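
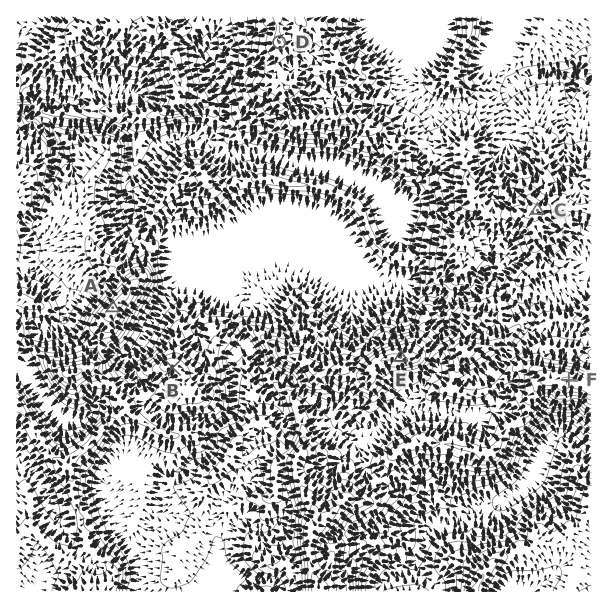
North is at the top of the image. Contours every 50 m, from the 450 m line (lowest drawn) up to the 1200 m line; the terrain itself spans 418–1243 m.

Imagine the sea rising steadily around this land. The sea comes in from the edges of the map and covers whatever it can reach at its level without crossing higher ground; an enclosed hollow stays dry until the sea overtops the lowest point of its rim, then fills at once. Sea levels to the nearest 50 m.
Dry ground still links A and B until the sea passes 900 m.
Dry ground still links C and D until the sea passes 800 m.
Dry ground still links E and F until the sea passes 950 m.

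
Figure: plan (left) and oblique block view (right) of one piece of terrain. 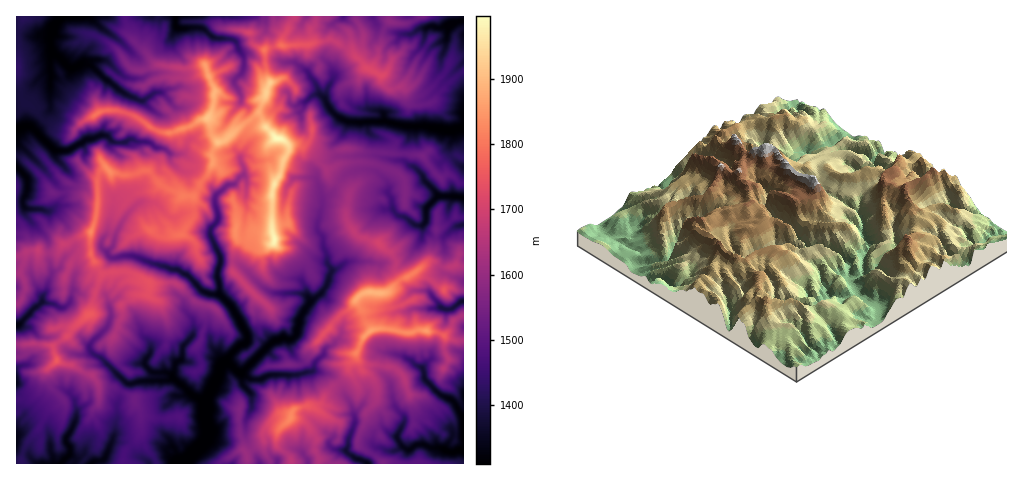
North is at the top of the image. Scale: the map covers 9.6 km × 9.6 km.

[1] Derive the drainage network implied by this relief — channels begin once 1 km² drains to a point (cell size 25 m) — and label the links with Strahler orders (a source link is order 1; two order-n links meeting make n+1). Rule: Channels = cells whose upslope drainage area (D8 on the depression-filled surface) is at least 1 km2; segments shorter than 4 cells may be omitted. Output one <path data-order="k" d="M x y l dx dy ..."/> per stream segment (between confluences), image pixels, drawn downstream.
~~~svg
<path data-order="1" d="M110 445l0 2-5 11-4 3-6 0-4 2"/><path data-order="1" d="M397 437l2 5 7 7 5 0 6-4 8 0 6 3 11 0 6 4 15-1"/><path data-order="1" d="M71 428l-5 11 1 5 3 4 0 5-9 10"/><path data-order="1" d="M355 420l-1 7-6 13-1 12 7 6 14 5"/><path data-order="3" d="M206 403l0 18 3 10-1 6-4 5-9 10-1 0-9 9-6 2"/><path data-order="2" d="M176 381l17 15 10 4 3 3"/><path data-order="2" d="M238 371l-11-9"/><path data-order="1" d="M312 371l-12 3-1 1-29 0-10 4-9 0-13-8"/><path data-order="1" d="M419 367l5 3 0 7 1 2 16 17 12 4 3 5 3 6 4 6 0 20"/><path data-order="3" d="M227 362l-4 1-2 2-4 14-2 3-9 18 0 3"/><path data-order="1" d="M148 356l-3 5 0 4 7 7 15 0 5 3 2 3"/><path data-order="1" d="M183 346l-1 2 0 10-7 6-1 4 0 3-1 1 1 6"/><path data-order="1" d="M102 333l-11 9-1 2 0 6 6 6 2 0 4 2 24 25 6 1 11-3 25 0 1-2 5 0 2 2"/><path data-order="1" d="M442 308l3 1 6 0 10-8 2 0"/><path data-order="1" d="M55 305l-2-1-6 0-1-2-6 2"/><path data-order="2" d="M40 304l-6 4-15 17-2 0"/><path data-order="2" d="M309 304l-4 5-6 11 0 6-2 3-2 7-2 3-2 1-10-1-1 1-3 0-3 2-2 0-29 29-5 0"/><path data-order="1" d="M42 297l0 4-2 3"/><path data-order="2" d="M220 294l11 12 17 29 0 5-5 4-4 2-10 10-2 6"/><path data-order="1" d="M285 293l15 0 4 1 5 5 0 5"/><path data-order="2" d="M332 271l-6 16-4 5-13 12"/><path data-order="1" d="M342 265l-2 2-8 4"/><path data-order="2" d="M108 253l3 5 5 0 6-2 11 0 20 8 4 0 4 2 5 0 6 4 6 0 7 4 2 0 16 18 7 2 10 0"/><path data-order="1" d="M103 238l-1 3 0 7 6 5"/><path data-order="1" d="M41 209l-14 0-2-1-3-7 5-9 0-13-10-12"/><path data-order="1" d="M137 204l-11 11-4 7-6 12-3 11-5 6 0 2"/><path data-order="1" d="M392 201l0 7 5 7 8 2 11 8 7 0 3-4 0-12 1-2 10-10 4-1"/><path data-order="2" d="M441 196l17 0 1 1 4 0"/><path data-order="1" d="M320 188l1 7 1 1 0 11-1 1-1 8-2 6 0 8 5 8 0 10 4 7 0 8 5 6 0 2"/><path data-order="1" d="M427 183l10 10 0 2 3 0 1 1"/><path data-order="1" d="M241 158l0 3 3 6 0 7-5 4-5 7-5 0-2 1-11 9-1 2 0 7 2 6 1 8-2 5-6 6 0 7 11 22 0 5-4 9 0 6 3 6 0 10"/><path data-order="1" d="M171 154l-5-4-2-2-6 0-6-4-6-3-9 0-7-2-5 4-10 0-9-7-7 0-7 3-5 0-6 5-13 7-13 0-24-25-7 0-7 3"/><path data-order="1" d="M306 102l8-7 6 0 6 4 0 3 4 8 7 7 10 5 9 0 1 1 5 0 1-1 25 0 5 2 11 1 1 1 23 0 2 1 11 2 1 1 21-1"/><path data-order="1" d="M159 92l-6 2-9 7-5 0-6-4-7-2-7-5-10-9-4-1-16-16-9 0-3 3-8 1-9-11-5-2-5-8"/><path data-order="1" d="M235 80l8-9 0-3 1-1 0-10-5-5-2-9-6-4-14 0-3-1-11-10-3 0-1-1-20 1-4-4 0-7-1 0"/><path data-order="1" d="M52 76l-2-2 0-17 2-1-2-9"/><path data-order="2" d="M50 47l0-11 3-2 2-9 5-6 0-2"/><path data-order="1" d="M426 28l5-2 9 2 7-2 6-5 8 0 2-1"/>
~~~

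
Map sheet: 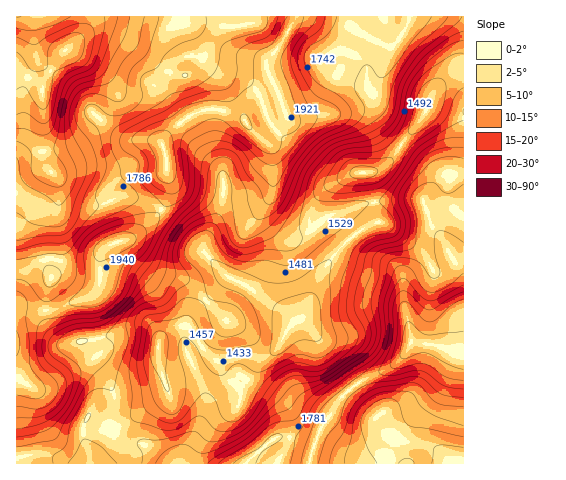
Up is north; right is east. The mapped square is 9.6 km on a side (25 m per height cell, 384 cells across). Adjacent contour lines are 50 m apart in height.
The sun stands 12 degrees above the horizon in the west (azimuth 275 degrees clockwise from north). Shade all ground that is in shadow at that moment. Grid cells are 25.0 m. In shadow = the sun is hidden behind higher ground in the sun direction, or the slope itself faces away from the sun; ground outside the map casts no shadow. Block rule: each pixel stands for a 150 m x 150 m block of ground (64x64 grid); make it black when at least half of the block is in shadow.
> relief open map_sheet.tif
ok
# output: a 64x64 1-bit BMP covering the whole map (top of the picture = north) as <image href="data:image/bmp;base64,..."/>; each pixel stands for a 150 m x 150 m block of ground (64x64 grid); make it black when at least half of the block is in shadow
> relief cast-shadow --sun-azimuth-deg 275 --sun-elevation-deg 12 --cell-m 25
<image width="64" height="64" href="data:image/bmp;base64,Qk0+AgAAAAAAAD4AAAAoAAAAQAAAAEAAAAABAAEAAAAAAAACAAATCwAAEwsAAAIAAAAAAAAA////AAAAAAAAAAAAABwAAAAAAAAAHAAAAAAAAAAMAAABgAAAAACAAAOAAAAAA+AAB8AAAAAD8AAH8AAAAAPwAAf4AAAAA/gAB/wAAAAB+AAH/PgAAADwAAP8+AAAACAAA/j4AAAAAAAB8PgAAAAAAAAB+AAAAAAAPgH8AAAAAAB/gfwAAAAAAH/B/AAAAAAAf8D8AAAAAAB/gPwAAAAAAGMA/AAAAAAAAA//gAAAAAAAD//AAAAAAAAH/8AAAABAAAf/wAAAAOAAA//gAAAA4AAD//AAAADgAAH//AAAAEAAAf/8AAAAAAAB//wAAAAAAAD//AAAAAAAAH/8AAAAAAAAf/wAAAAAAAA//AAAAAAAAB/4AAAAAAAAB/gHAAAAAAAD+AfAAAAAAAH8B/AAAAAAAfwH/AAAAAAB/gf/AAAAAAH+B//AAAAAAf4D/+AAAAAB/gP/8AAAAAH+A//4AAAAA/4D//gAAAAD/AP//AAAAAPwAf/8AAAAA4AA/+8AAAAAAAB/j8AAAAAAAAPP4AAAAAAAAcfwAAAAAAAAB/gAAAAAAAAH+AAAAAAAAAf4AAAAAADgB/wAAAAAAfAH/AAAAAAB8AP8AAAAAAHwA/4AAAAAA/AB/gAAAAAD8AH/CAAAAAH4AP8AAAAAAfgAfgAAAAAB/AAOAAAAAAD8AAAAAAAAADwAAA=="/>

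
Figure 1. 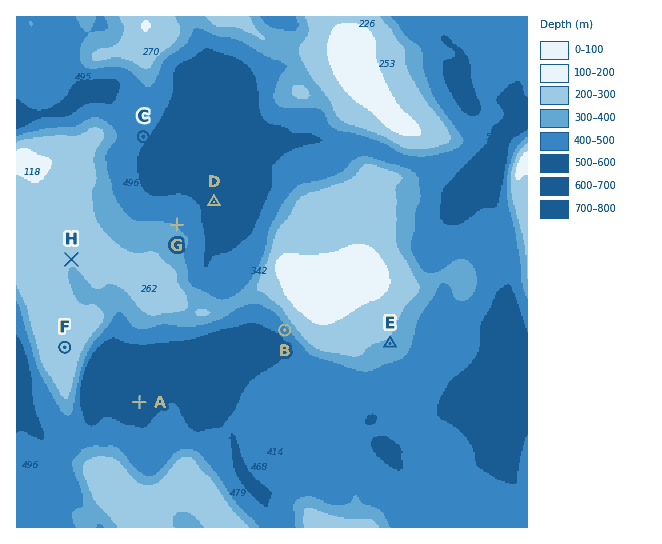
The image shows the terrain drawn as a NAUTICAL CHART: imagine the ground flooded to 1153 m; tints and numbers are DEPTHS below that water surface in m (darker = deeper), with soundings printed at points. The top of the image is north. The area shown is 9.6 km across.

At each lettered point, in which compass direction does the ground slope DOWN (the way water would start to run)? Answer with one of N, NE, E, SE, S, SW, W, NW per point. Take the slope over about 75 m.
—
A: N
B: SW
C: SE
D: E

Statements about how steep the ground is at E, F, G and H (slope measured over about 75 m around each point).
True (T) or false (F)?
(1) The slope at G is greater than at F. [T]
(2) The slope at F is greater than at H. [F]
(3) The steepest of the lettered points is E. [F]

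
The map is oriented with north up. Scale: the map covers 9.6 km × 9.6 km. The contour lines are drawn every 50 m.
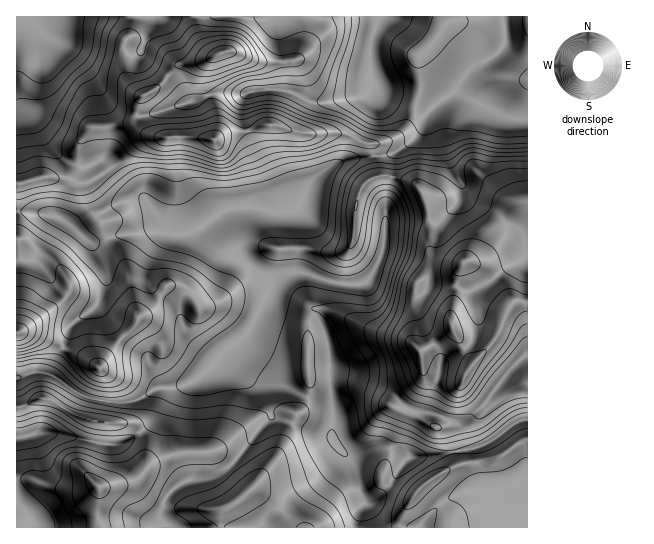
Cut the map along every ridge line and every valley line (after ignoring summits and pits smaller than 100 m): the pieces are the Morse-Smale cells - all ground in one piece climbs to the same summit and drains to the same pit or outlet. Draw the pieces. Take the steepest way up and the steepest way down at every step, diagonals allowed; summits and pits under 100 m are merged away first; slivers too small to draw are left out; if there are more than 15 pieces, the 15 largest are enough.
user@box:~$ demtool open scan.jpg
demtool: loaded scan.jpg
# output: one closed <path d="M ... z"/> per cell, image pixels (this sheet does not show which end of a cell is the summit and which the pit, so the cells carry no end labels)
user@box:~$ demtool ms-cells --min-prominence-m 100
<path d="M457 91l-16 10-12 12-5 14-9 12-22 14-20 4 4 20 13-1 17 4 7 3 10 11 5 16-1 36 3 7 14 10 18 0-12 10-30 7-5 6 0 9 9 17 12 5 9 2 6 4 1 7 18 31-2 8-9 17-9 11-15 30 7 1 5 3 4 11 3 20-6 7-18 10-18 16-13 23-1 9 128 1 1-409-18-2-11-4z"/><path d="M139 197l-14 3-48 28-26-13-10-3-25 1 0 26 15 12 22 10 10 10 8 16-3 7-11 11-36 26 13 2 29 15 12-26 20-14 6-8-1 6 5 9 10 12 33 32 8 19 6 6 19 1 13-4 11-6 20-22 20 23 16 13 12 28 17 4 16 8 23 6 2 2 2-26-2-14-2-43-4-19-7-11-9-4-26-4-9-5-9-9 4-16 6-6 22-9 2-49-3-8-2-2-17 1-27-6-16 1-9 3-31 20-15 2-14-4-9-10-9-17z"/><path d="M373 156l-22 3-14 5-29 25-8 17-7 5 6 11-2 49-22 9-6 6-4 16 9 9 9 5 26 4 9 4 7 11 6 34 0 28 2 14-1 28 3 4 11 12 11-2 17-6 11 0 24 11-21 29-13 13-11 5-4 12 1 11 37 0 2-10 13-23 18-16 18-10 6-7-3-20-4-11-5-3-7-1 15-30 9-11 9-17 2-8-18-31-1-7-6-4-9-2-12-5-9-17 0-9 5-6 30-7 10-8-16-2-14-10-3-7 1-36-8-20-7-7-7-3-17-4-13 1z"/><path d="M381 16l-106 0 9 35 1 40-18-2-20 4-33 0-19 8-14 3-22 8-22 4 0 7 6 9-10-7-42 3-4 3-8 14 0 14-3 11-11 11 17 3 11-4 14-9 31-28 11-6 49 0 17 3 10-5 20-3 17-7 13 0 34 10 36 0 25 9 4 12 13-1 14-6 18-14 10-22 8-8-8-1-27-9-19-3-8-6-4-19 0-24z"/><path d="M275 125l-13 0-17 7-20 3-10 5-17-3-49 0-18 11-24 23-20 12-10 1-18-5-18-2-24 7-1 27 25 1 10 3 26 13 48-28 14-3 8 5 9 17 9 10 17 4 12-2 31-20 9-3 16-1 27 6 16-1 7-6 8-17 21-20 17-9 27-5 0-5-3-6-25-9-36 0z"/><path d="M225 353l-20 22-18 9-25 3-24 13-11 3-30-3-4 19 9 4 31 2 8 9 4 11 0 24 5-5 25-11 36-1 12 7 22 27 2 6 8 0 15 8 31 28 58 0 1-11 5-14-4-6-9-32-5-10-18-20-11-2-28-12-17-4-12-28-16-13z"/><path d="M154 16l-138 1 1 167 24-7 22 3 6-1 6-6 2-7 2-21 8-14 4-3 42-3 10 5-4-4-4-10-10-1-16-10-26-40-20-20-10-6 44 2 44 8z"/><path d="M527 16l-145 0-11 27 0 24 4 19 4 5 34 6 16 7 8 0 20-13 12 8 37 17 21 3z"/><path d="M46 399l-8 0-16 8-6 0 0 120 82 1 1-41 26-3 8-3 10-8 2-11 0-17-2-8-13-13-41-4z"/><path d="M211 452l-36 1-25 11-17 17-30 7-4-1-2 12 2 28 201 0-30-27-15-8-8 0-2-6-22-27z"/><path d="M274 16l-79 0 0 10 5 15 10 12 6 2-18 8-21 2-22 24-14 8-4 8-1 10 14 0 72-23 25 1 20-4 18 2-1-40-4-20z"/><path d="M194 16l-39 0-14 33-44-8-41 0 27 24 30 43 12 7 10 1 6-19 14-8 22-24 21-2 18-8-6-2-10-12-5-15z"/><path d="M99 303l-4 5-20 14-11 25 21 10 15 12 1 9-4 21 16 4 14 0 11-3 20-12 13-1-9-3-6-6-8-19-33-32-12-16z"/><path d="M18 240l-2 1 0 136 5 0 13-5 16 1 3-3 11-21-23-13-20-5 36-26 11-11 3-7-8-16-10-10-22-10z"/><path d="M385 447l-11 0-27 8 5 10 13 38 10-3 13-13 21-29z"/>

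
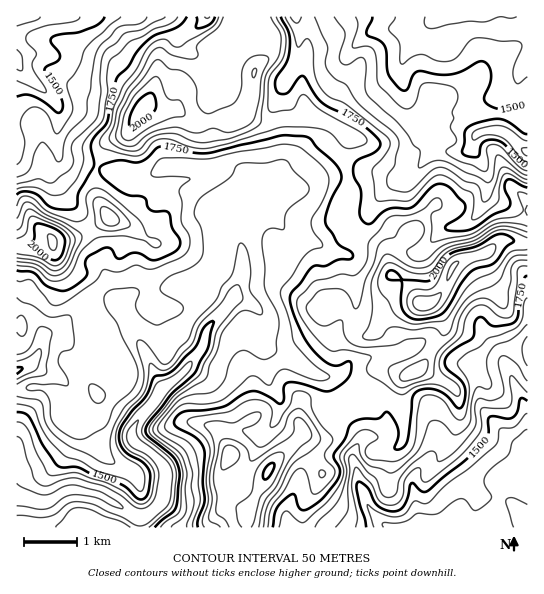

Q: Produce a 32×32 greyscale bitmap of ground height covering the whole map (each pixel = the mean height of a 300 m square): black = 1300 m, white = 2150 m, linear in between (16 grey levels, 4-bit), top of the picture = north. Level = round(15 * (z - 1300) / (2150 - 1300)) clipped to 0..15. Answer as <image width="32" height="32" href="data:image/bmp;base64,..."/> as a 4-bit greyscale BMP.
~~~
<image width="32" height="32" href="data:image/bmp;base64,Qk12AgAAAAAAAHYAAAAoAAAAIAAAACAAAAABAAQAAAAAAAACAAATCwAAEwsAABAAAAAAAAAAAAAAABEREQAiIiIAMzMzAERERABVVVUAZmZmAHd3dwCIiIgAmZmZAKqqqgC7u7sAzMzMAN3d3QDu7u4A////ACIjMyEkaKvKd3ZUIiERIiIREiESIleryoiHZDQzIiIiERESNDJXq7yomGRWRDIiIRIzNFUyV7u8uZl1ZlVDIhEjRVVTI2esu8qpZnd1VTIhJFZmMjZ4q6mrqYd4hmZTIjRnZkJHiaqpm6iIiIZnZDJFZndjJXiJmYqYiIiHeGRDZmZ3djNWZ4iJiIiJmIl2VFVmd3ZDNWZ3d3eImrqYdlVFZmd2VTRmZnd4iJmql3ZVZWZnZWZTVmZniZqqqqmHZmVmZmZmZEZmaJqqu7u6iIdmdmZmZmZFVWiqqrve25mYZ4d2ZmZmVFZ4qqq83uyqqHiYh2ZmZmVWeJmZvMzdy6iauYeHd2ZlVneIiau6zt25zduYiJh2ZlZnd4iqqavNzL3KmZmYdmZmZniImqqIm8urmJupiHZmZmZ4mImZmHiZmHiamIh2ZmZmaJh3eJh2iXdniIh3d2ZmZmeIdmeHZohWZoiId3d2ZmZ3iHZmZVVlRVaJmYiIh3d3eJiHZVQ0QkVWebupqqqYiImZh1VUMzNFRWe8y7u7upmZmGVVVEM0RDRXrMy7q7qJmHZVRVREMzNFV5vLu6q6iIdmVEVURDMjRFeJu7qquoh2ZkM0M0QyIzRWeKqqqquXdlVDMzMzMyNERWeJmaqqp3ZUQyIiMzMiMzRVZ4iaqpZmVDMiIiIi"/>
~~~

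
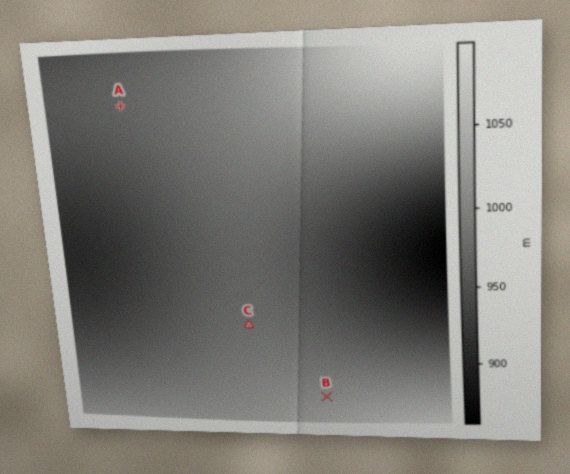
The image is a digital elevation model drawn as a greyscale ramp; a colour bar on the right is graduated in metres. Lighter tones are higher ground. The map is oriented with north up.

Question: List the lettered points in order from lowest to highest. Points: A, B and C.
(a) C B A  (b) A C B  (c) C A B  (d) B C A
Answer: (b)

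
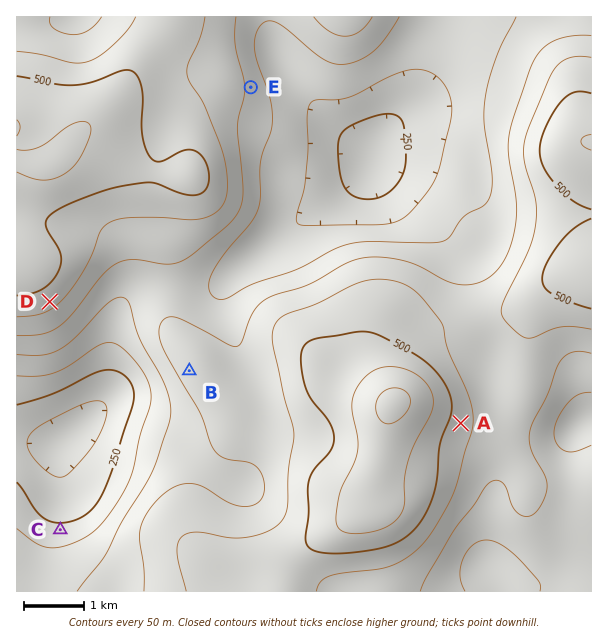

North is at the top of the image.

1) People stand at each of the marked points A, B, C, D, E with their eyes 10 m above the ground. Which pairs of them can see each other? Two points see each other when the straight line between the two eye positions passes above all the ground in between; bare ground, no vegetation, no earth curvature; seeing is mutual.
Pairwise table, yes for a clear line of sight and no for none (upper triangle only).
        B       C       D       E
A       no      no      no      no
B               yes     yes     no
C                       yes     no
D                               no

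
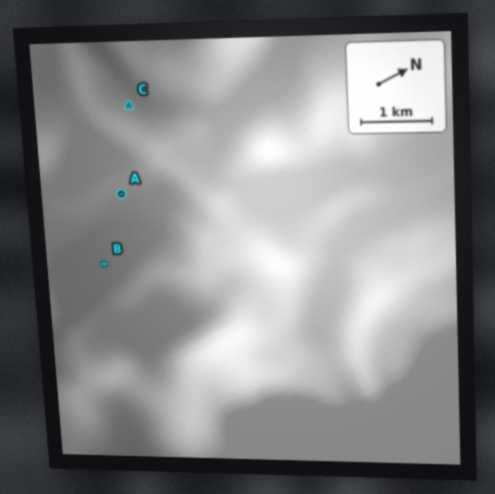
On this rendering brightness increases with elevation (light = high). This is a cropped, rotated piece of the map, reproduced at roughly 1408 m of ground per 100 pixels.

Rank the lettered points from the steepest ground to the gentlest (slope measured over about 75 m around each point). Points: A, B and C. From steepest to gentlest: C A B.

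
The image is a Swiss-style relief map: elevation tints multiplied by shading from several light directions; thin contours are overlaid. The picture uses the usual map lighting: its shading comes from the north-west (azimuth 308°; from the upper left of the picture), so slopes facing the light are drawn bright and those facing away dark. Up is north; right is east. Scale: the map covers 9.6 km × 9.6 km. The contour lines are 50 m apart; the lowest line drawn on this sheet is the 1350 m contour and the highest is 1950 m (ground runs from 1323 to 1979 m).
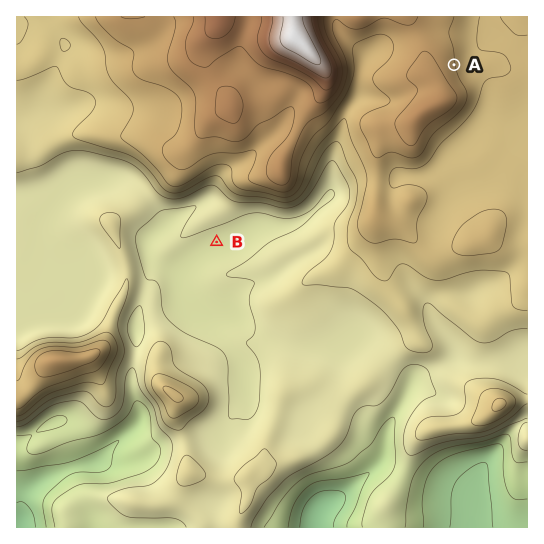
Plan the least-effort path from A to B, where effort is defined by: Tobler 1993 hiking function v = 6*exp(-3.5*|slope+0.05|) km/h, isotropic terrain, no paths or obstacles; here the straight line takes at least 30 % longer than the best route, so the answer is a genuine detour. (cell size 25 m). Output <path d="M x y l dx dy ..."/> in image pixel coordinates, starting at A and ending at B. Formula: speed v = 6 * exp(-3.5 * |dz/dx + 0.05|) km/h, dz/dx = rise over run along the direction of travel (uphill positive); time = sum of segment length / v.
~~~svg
<path d="M454 65l-64 32-5 0-32 16-7 6-5 11-8 8-30 59-6 6-11 6-28 0-16 8-25 25"/>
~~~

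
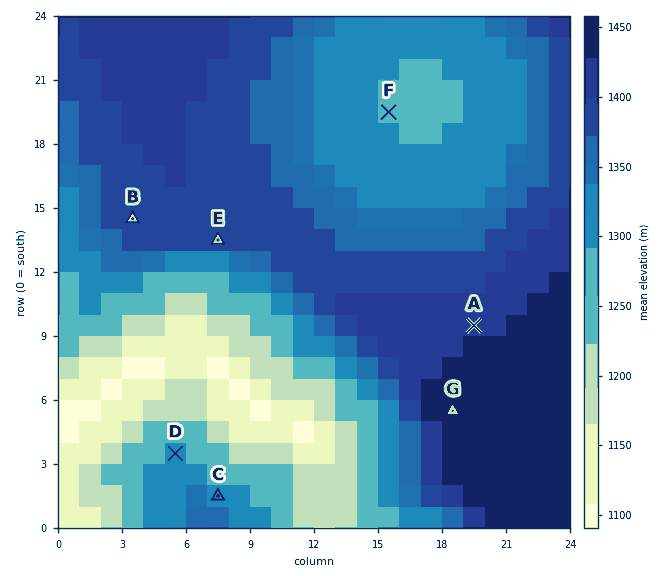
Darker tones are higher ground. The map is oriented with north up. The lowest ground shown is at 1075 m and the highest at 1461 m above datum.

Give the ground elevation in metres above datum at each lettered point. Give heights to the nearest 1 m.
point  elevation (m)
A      1421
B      1386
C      1331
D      1304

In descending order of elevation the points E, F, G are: G E F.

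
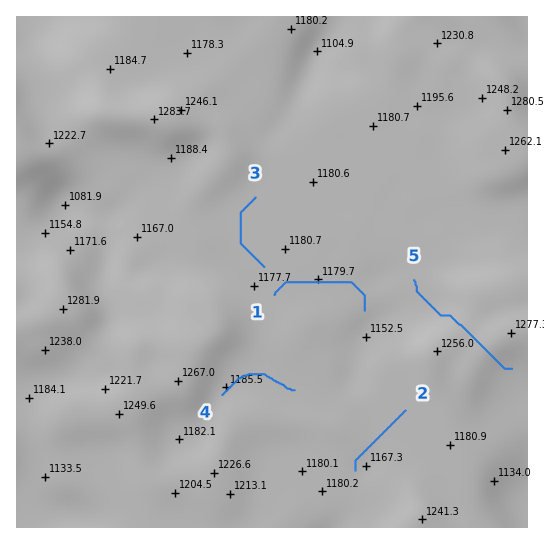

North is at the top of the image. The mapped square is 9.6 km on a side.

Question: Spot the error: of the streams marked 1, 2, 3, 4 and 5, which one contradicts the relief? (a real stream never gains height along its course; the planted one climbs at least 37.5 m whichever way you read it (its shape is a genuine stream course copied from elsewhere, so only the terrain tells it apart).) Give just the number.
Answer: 5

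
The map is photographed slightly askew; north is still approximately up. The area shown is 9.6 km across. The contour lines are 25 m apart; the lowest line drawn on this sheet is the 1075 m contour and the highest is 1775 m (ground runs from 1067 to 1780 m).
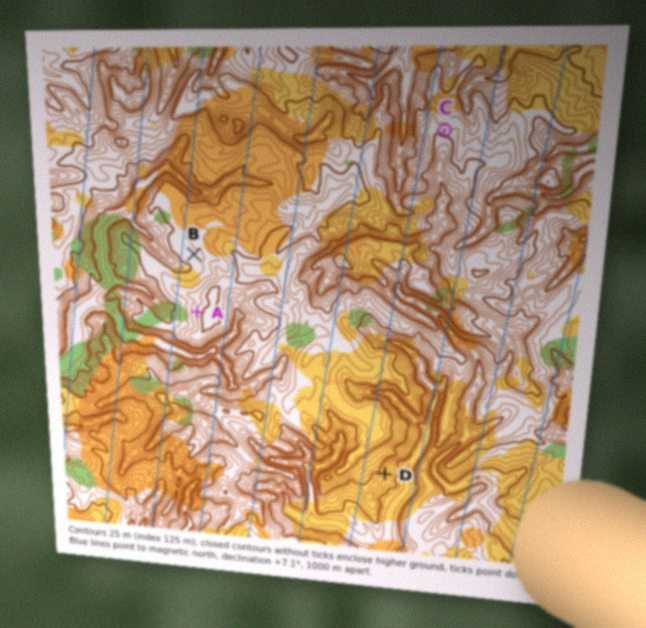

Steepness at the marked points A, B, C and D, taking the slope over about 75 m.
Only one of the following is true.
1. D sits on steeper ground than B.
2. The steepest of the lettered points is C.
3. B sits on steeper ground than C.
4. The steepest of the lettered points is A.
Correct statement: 1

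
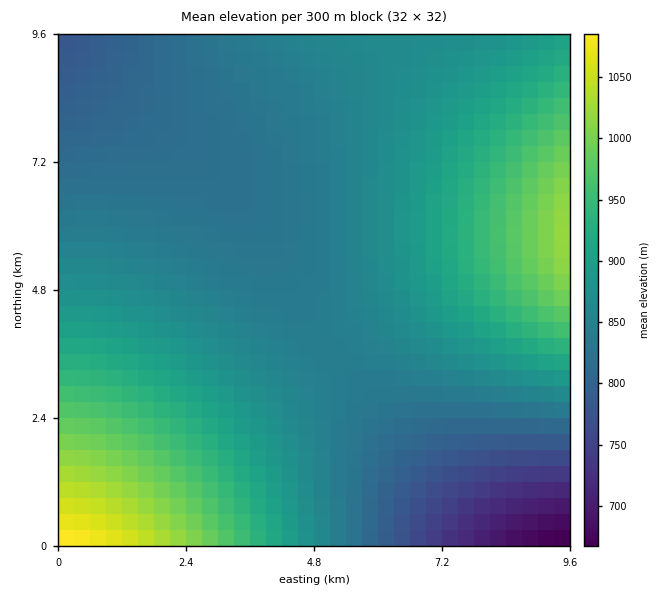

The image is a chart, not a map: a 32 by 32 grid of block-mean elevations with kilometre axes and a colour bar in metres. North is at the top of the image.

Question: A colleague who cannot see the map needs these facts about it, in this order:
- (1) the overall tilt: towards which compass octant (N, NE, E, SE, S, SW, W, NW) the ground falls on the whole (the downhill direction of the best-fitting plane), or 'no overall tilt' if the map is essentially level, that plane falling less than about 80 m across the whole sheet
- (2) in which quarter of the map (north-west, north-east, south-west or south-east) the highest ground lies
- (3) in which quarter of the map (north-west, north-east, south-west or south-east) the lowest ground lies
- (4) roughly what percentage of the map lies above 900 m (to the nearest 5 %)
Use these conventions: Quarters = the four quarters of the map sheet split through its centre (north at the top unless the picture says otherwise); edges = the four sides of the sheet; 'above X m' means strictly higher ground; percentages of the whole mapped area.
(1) No overall tilt - high and low ground are spread across the sheet.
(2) The highest ground is in the south-west quarter.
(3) The lowest point lies in the south-east quarter of the map.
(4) Roughly 30 % of the ground is higher than 900 m.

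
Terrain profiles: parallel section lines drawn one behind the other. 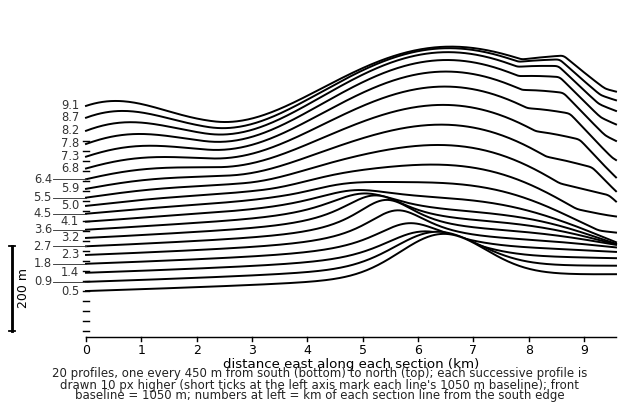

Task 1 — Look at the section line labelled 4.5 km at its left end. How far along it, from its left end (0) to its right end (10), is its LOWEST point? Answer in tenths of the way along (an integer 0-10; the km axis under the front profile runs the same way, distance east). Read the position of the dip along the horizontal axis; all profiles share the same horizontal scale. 10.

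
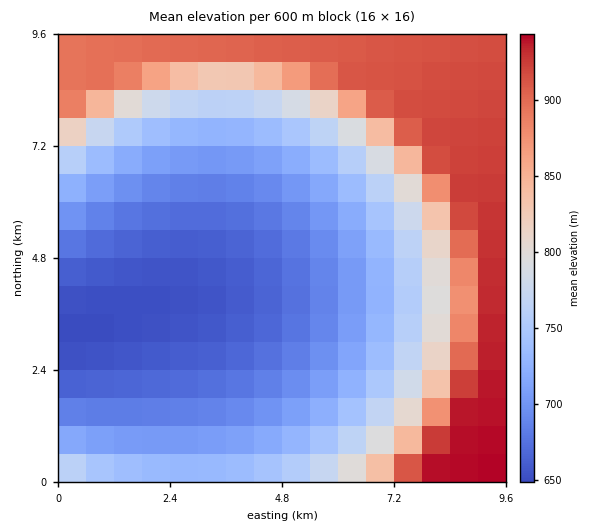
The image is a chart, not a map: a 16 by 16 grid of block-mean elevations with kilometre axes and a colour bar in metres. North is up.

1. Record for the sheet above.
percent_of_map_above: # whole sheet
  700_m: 67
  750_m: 46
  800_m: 34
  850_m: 27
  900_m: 21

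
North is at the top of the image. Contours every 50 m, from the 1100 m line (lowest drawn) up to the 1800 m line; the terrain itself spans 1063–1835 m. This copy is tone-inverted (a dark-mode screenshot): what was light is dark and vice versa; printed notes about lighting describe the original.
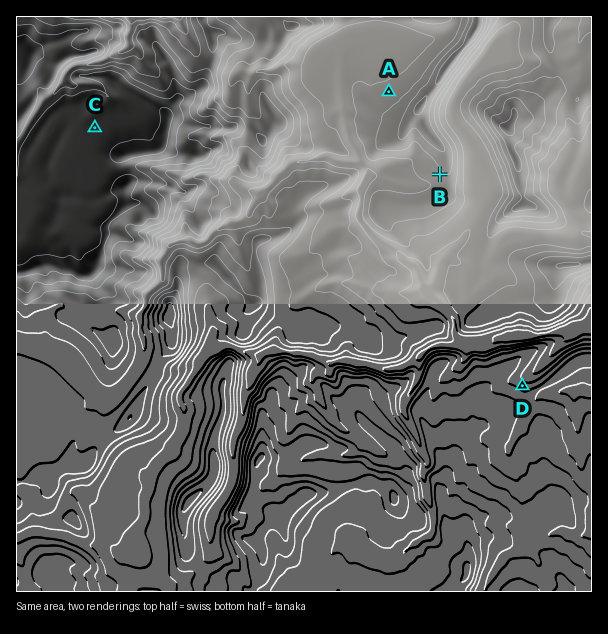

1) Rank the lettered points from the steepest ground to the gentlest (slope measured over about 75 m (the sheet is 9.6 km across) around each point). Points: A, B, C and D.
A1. D B A C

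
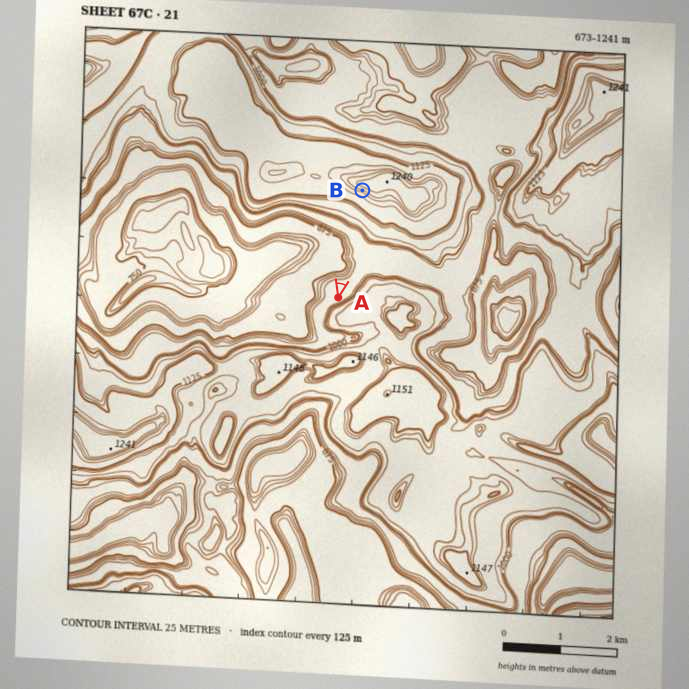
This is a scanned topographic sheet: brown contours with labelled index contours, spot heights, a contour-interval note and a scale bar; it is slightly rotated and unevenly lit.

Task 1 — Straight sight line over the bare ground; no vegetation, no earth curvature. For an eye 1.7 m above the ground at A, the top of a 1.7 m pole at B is visible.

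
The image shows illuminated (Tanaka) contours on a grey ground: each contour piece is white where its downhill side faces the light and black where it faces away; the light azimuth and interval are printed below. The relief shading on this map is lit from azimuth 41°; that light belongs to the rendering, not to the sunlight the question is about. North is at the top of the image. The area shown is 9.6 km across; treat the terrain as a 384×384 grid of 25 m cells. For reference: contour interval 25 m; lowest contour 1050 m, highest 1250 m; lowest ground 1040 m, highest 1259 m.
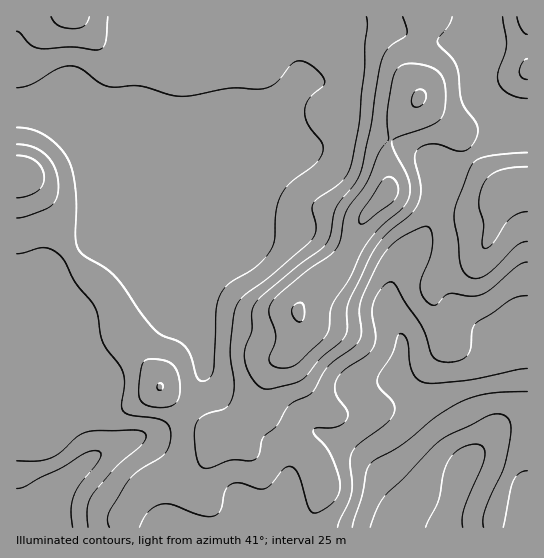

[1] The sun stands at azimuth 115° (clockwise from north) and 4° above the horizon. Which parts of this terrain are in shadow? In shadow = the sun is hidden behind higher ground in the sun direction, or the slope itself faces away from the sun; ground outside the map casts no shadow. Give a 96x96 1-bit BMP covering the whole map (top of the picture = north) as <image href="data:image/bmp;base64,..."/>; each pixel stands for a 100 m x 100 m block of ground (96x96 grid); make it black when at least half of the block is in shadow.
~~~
<image width="96" height="96" href="data:image/bmp;base64,Qk2+BAAAAAAAAD4AAAAoAAAAYAAAAGAAAAABAAEAAAAAAIAEAAATCwAAEwsAAAIAAAAAAAAA////AAAAAAAAHgAAAAAAAAAAAAAAPgAAAAAAAAAAAAAAPgAAAAAAAAAAAAAAfgAAAAAAAAAABgAAfgAAAAAAAAAABgAAfgAAAAAAAAAABgAAfwAAAAAAAAAABwAAf4AAAAAAAAAABwAAP8AAAAAAAAAAA4AAH+AAAAAAAAAAA4AAD/AAAAAAAAAAA4AAB/gAAAAAAAAAAcAAA/wAAAAAAAAAAMAAAf4AAAAAAAAAAAAAAAAAAAAAAAAAAAAAAAAAAAAAAAAAAAAAAAAAAAAAAAAAAAAAAAAAAAAAAAAAAAAAAAAAAAAAAAAAAAAAAAAAAAAAAAAAAAAAAAAAAAAAAAAAAAAAAAAAAAAAAAAAAAAAAAAAAAAAAAAAAAAAAAAAAAAAAAAAAAAAAA4AAAAAAAAAAAAAAB8AAAAAAAAAAAAAAB+AAAAAAAAAAAAAAD+AAAAAAAAAAAAAAD+AAAAAAAAAAAAAAD4AAcAAAAAAAAAAAAAAA+AAAAAAAAAAAAAAB+AAAAAAAAAAAAAAD+AAAAAAAAAAAAAAD+AAAAAAAAAAAAAAD+AAAAAAAAAAAAAAH8AAAAAAAAAAAAAAH8AAAAAAAAAAAAAAH8AAAAAAAAAAAAAAD8AAAAAAAAAAAAAAB8AAAAAAAAAAAAAAB/4AAAAAAAAAAAAAB/+AAAAAAAAAAAAAB//AAAAAAAAAAAAAB//gAAAAAAAAAAAAB//wAAAAAAAAAAAAB//8AAAAAAAAAAAAB//+AAAAAAAAAAAAB///AAAAAAAAAAAAB///gAAAAAAAAAAAA///4AAAAAAAAAAAAP//8AAAAAAAAAAAAH//+AAAAAAAAAAAAD//+AAAAAAAAAAAAB///AAAAAAAAAAAAAf//AAAAAAAAAAAAAD//AAAAAAAAAAAAAAf/gAAAAAAAAAAAAAH/gAAAAAAAAAAAAAH/wAAAAAAAAAAAAAH/4AAIAAAAAAAAAAH/4AAcAAAAAAAAAAH/8AAeAAAAAAAAAAP/+AAeAAAAAAAAAAP//AAfAAAAAAAAAAf//AAfgAAAAAAAAAf//gAPwAAAAAAAAAP//gADwAAAAAAAAAP//AAAAAAAAAAAAAH//AAAAAAAAAAAAAD//AAAAAAAAAAAAAD//AAAAAAAAAAAAAB//AAAAAAAAAAAAAAf/AAAAAAAAAAAAAAP/AAAAAAAAAAAAAAH/AAAAAAAAAAAAAAH/gAAAAAAAAAAAAAD/gAAAAAAAAAAAAAD/wAAAAAAAAAAAAAD/wAAAAAAAAAAAAAD/4AAAAAAAAAAAAAD/4AAAAAAAAAAAAAD/4AAAAAAAAAAAAAD/4AAAAAAAAAAAAAD/4AAAAAAAAAAAAAD/4AAAAAAAAAAAAAB/4AABAAAAAAAAAAB/4AAHgAAAAAAAAAA/wAAHgAAAAAAAAAAfwAAHwAAAAAAAAAAPAAAHwAAAAAAAAAAAAAADgAAAAAAAAAAAAAADgAAAAAAAAAAAAAABgAAAAAAAAAAAAAABgAAAAAAAAAAAAAADgAAAAAAAAAAAAAAHw="/>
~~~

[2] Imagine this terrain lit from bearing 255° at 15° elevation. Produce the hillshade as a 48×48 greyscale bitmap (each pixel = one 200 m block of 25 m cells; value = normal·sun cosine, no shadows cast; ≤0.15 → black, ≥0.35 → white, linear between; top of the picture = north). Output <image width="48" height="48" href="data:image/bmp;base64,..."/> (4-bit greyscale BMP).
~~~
<image width="48" height="48" href="data:image/bmp;base64,Qk32BAAAAAAAAHYAAAAoAAAAMAAAADAAAAABAAQAAAAAAIAEAAATCwAAEwsAABAAAAAAAAAAAAAAABEREQAiIiIAMzMzAERERABVVVUAZmZmAHd3dwCIiIgAmZmZAKqqqgC7u7sAzMzMAN3d3QDu7u4A////AJmZve25h3iJmYh4mYiYdTJGd3Znm8yWZpmZve25h3iZqYd4mYiZhTI1d3ZnisyXZoiJvdy6mIiamHZ5mIialjEld3dmebynZoeIq8y6qYiamGaJmIiqliAkZ3dmeby4dod4mru7qZiZmHeKl3irlSEld3dlaKy5h4iHeKvLupmaqYiah2iqhCJGd3ZlZ5vKmJmHZ4q7uqmrupiZdmiZZDRXd3ZlZ5vLqaqWVnmqqqu8uoiIdneHZVVnd3ZmZ4rMupmGZnmZqrzMuYiId3Znd3Z3d2Zmd4mrupiHd4mqmrzcqYiZiGVniHdnd2Z3d3iauoiIiJmqu7u6mYiamGVomHZmdmZ3d3eJqomYiImrzcqHiImqqGZ4dmZmZmd3d3iJqpmYh4ms3tlUaJq7qXd2VVZmZ3iIiIiZmZmYd4is7sgyR6vdyph1NFZmZ5qZmZmZmYiId4ms3bcyR63uy6hkNFZ2aKu6mYiIiYiIiIm8y5ZDWL7+y6hkNFZmaKzKmIeIiIiIiJq8uXZVaM79u6l1VVVVV6zLl3d4iIiIiau7l1Zmec7su8uWVUQzRq3bh2d4iIiImau6hlZ3ic3czNyXVDISR73admeIiIiImaupdWZ4is3d3duWQyESWM7ZdneIiIiJmquoZmeImr3d3cuGVCETat24d4h3iIiZqqqXZneImrvMzcuXZDETe92oiZh3iIiZqqmGZniImaqqvMupdjETesyomqhmeIiaqph2Z4iImZmZq8zLl0ECabuprLhlZ4iaqYdneIiImZiJqrzLqWMSWKuqvMllZoiZmHd3iIiIiIiJmqu7u5UhR5qrzcllVoiJh3eIiIiIiIiJmaq7zchCNomrzcp2ZoiIdmeIiIiIiIiJmqqr3/tjNXirzcqHZ4iIdmeIiIiIiIiJmqur3/2FRFebzcqYeIiHZWeIiIiIiIiJmru7zv2nVER6zLqYiIh1RWiIiIiIiIiImquqrN3KdSJYvMuYiIdTNGiIiIiIiIiImaqpms3slRA3rMupiHZCJHiIiIiIiIiImZmZmb7+pAA3rMypiGQhJXiIiIiIiIiIiZmZmb7+lBFIq7uoh0MRNoiIiIiIiIiIiJmZmr7+lCNpqpmId0MzV4iIiIiIiIiIiJmZmr79llaKqYd3d1VWeIiIiIiIiIiIiJmZmb3+uHeJmHZmd3d3iIiIiIiIiIiIiJmZma3+ypiId2VWeIiIiIiIiImYiIiIiJmZmKz/7Kh2VVVniIiIiImIiJmYiIiIiImZiKzv7blkM0aJqoiIiJmZiZmYiIiJiIiZiKzu7bljI1iru4iIiZqZiZmZiIiIiIiJmazu7bhjI1m8y4h4iaqYiJmZmIiIiIiJmave7KdUM2m9y4iIirqXeIiZmYiIiIiJmave24dVRGi8y5mZmql2eIiZmZiId4iJmavMyodmVWiszKqqqpdVeIiJmZiHd4iJmaq7uYh3Znit3Ku6qXVFeIiJmZmHd4iImaq7qpmHZni97au7qGQ1eIiJmZmHd3iImaq7uqqXZWi+7Q=="/>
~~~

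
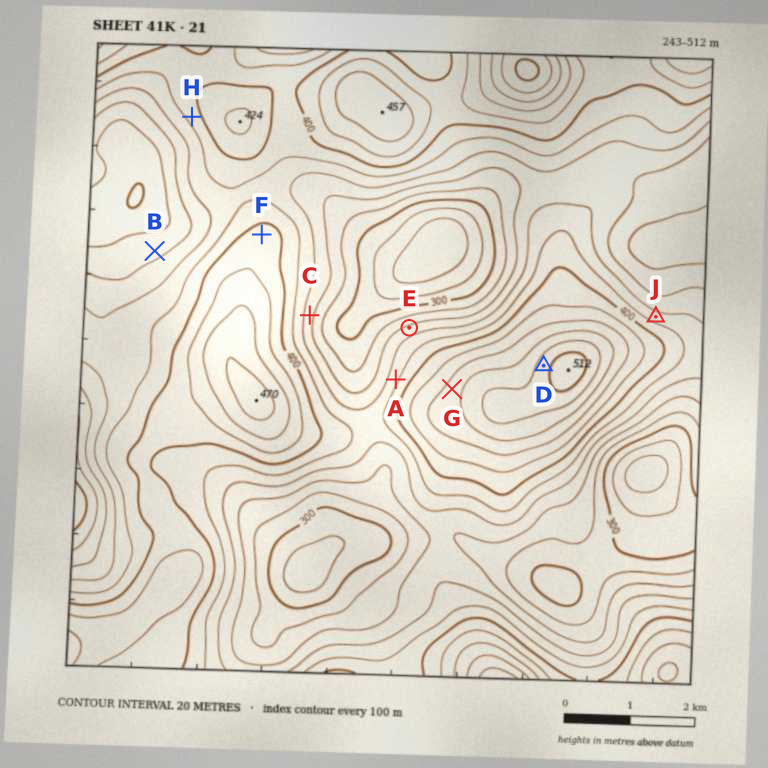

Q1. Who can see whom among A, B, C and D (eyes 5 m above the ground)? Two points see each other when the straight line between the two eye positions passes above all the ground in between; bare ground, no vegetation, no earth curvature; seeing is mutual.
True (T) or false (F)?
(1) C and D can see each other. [T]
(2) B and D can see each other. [F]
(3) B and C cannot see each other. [T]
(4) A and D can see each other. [F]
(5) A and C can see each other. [T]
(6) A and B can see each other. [F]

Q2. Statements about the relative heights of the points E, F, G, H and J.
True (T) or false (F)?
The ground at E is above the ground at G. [F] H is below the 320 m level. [F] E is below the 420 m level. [T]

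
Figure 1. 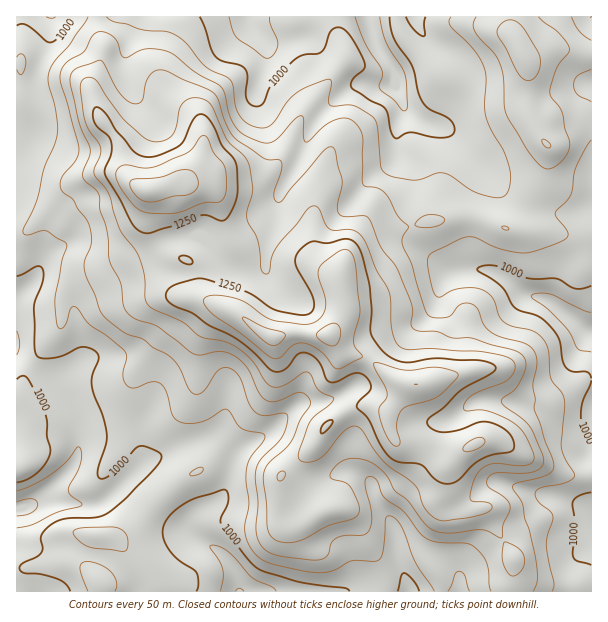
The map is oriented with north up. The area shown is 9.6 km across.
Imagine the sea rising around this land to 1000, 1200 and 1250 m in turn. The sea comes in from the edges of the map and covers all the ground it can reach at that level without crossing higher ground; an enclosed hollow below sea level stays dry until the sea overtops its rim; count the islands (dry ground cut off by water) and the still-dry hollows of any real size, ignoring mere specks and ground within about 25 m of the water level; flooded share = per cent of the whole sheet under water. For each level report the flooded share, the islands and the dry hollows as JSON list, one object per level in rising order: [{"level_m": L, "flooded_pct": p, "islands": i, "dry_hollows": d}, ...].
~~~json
[{"level_m": 1000, "flooded_pct": 14, "islands": 0, "dry_hollows": 0}, {"level_m": 1200, "flooded_pct": 79, "islands": 1, "dry_hollows": 0}, {"level_m": 1250, "flooded_pct": 89, "islands": 2, "dry_hollows": 0}]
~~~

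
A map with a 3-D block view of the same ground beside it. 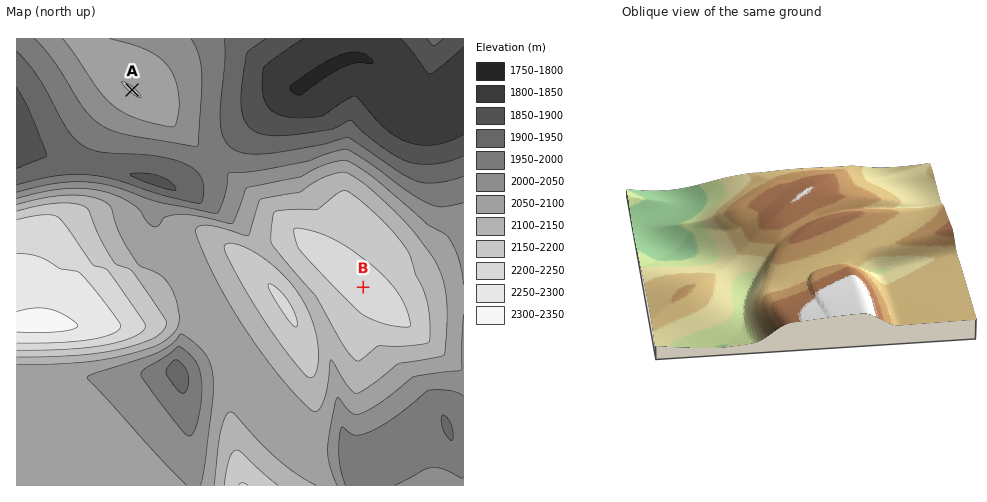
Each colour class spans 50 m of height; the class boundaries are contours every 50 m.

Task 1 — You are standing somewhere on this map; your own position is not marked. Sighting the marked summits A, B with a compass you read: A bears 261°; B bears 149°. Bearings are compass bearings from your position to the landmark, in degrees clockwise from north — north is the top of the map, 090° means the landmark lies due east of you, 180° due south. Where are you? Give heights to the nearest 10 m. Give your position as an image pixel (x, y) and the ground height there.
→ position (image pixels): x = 235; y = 74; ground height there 1920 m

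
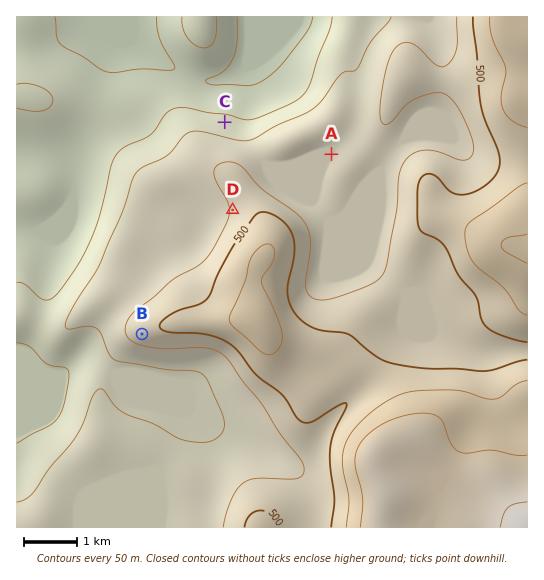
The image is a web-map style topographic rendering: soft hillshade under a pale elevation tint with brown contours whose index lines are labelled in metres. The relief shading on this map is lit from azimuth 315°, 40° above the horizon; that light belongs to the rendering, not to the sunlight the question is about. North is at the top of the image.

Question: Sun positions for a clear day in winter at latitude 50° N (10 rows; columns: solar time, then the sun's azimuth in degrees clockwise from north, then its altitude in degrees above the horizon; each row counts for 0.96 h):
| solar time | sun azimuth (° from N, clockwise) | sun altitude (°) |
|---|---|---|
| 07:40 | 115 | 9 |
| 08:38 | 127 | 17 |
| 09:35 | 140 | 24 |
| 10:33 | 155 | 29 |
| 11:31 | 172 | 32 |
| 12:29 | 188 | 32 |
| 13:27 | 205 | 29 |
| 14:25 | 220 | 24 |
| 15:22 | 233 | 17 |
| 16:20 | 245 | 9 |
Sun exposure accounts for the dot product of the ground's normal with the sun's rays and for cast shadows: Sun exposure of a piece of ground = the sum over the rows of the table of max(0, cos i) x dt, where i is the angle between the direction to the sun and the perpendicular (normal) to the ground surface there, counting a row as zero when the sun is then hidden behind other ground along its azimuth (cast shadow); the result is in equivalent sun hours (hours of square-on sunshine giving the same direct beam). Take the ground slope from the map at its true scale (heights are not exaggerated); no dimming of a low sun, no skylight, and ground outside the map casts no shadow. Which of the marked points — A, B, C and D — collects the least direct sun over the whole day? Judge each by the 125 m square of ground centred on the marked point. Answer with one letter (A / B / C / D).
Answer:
C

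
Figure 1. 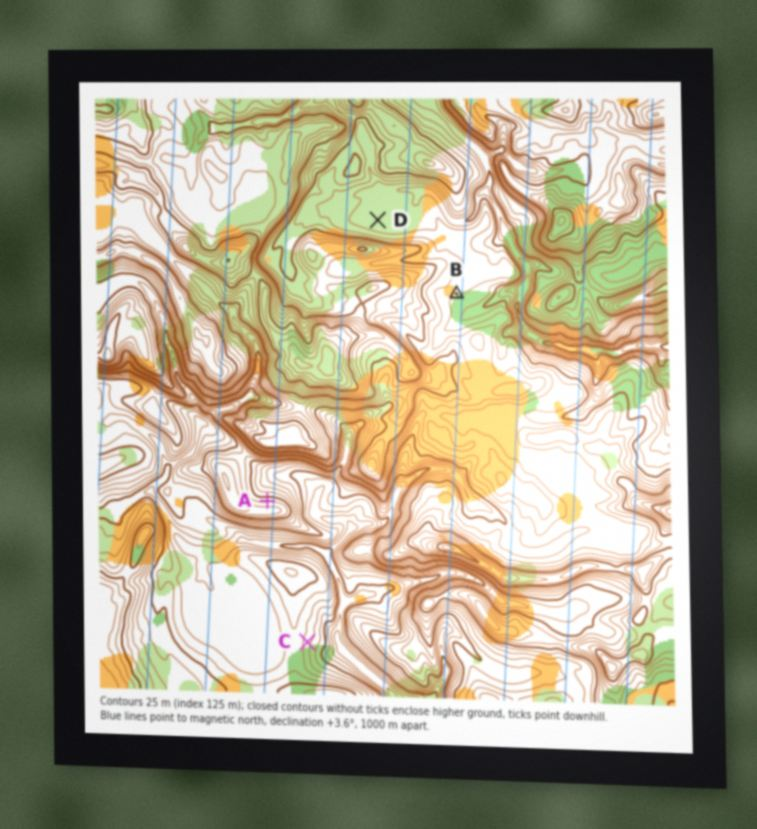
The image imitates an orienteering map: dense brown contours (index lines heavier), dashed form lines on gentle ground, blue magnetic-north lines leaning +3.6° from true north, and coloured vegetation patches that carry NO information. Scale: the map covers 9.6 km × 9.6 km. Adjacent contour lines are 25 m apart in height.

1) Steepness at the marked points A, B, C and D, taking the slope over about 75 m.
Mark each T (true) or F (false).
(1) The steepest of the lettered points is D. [F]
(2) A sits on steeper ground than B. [T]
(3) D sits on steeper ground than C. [F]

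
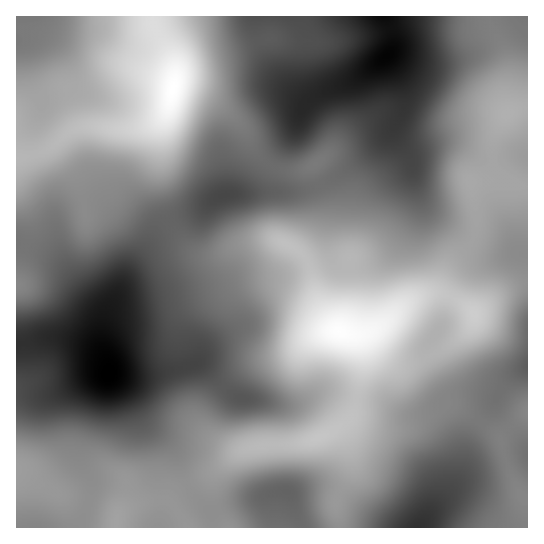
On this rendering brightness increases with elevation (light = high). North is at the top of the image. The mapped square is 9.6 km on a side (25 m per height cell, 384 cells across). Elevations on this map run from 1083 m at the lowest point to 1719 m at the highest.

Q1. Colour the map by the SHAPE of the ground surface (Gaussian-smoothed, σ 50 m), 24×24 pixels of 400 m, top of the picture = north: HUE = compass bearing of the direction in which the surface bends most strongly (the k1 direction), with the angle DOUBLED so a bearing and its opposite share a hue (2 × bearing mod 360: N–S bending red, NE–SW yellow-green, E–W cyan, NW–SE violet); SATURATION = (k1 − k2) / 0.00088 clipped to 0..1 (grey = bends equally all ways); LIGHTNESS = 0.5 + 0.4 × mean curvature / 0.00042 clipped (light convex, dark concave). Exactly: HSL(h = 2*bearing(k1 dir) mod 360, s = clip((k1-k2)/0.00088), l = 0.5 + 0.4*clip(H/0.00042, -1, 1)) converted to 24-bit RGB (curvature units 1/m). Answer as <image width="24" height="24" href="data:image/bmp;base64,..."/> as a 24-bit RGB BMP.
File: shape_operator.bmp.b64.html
<image width="24" height="24" href="data:image/bmp;base64,Qk32BgAAAAAAADYAAAAoAAAAGAAAABgAAAABABgAAAAAAMAGAAATCwAAEwsAAAAAAAAAAAAAeXJhY4BhXa5dM1l+2c2opWqdVVt+cLB7l2NdUbhJkMp1XiqElG58WQV14eas4+WTqko3aV9EJWNhE1NLO6FPtnt/u2aFqoVvdIOofaq7la25MFiMsrxlqmt5dmqonaN9jEFmzNhLZWYQGSUOWFUgGRI/4+if5EtLyHt/hrCvM2qKLHB6JXlOV3lGsUdPuNefhJKhdbKjfGSPdUmLfcKuk5/Kb2mnf1qlsGe+71yL9BYtcEocJSkKCDcFRq0Gychlr8Sfuo2YSD6FQV5pQ2tZM1VUn8FXkeSBnarXoW7IiF6rdrzRg9HIYVamx1bHmzp/fmZfnGLZ7tH63sz/1cz/ycj8Y9rfcMaBpKh7s2p0kjuGUZCJSIWILDpdqO2NpZZAZoGmf1DLwMHiirDZslrLkj+JaSZNtHFfgcGqR//zqLz329H6l3z/36T++sH5w4rEoLKMXm+zmXvWrHvPTUmYLLrYjNi2xDaGWWQhJVkWZ8IuS5dtViyM2zjioU3a2dLdt9/AMZ4lGS0GMyIAMxgAOEQFzn822YCBxKmEeTQ7RWonRmuTm4i9WLWnN05srYHQtFSDeL88JZ0OKSsQHiATLR4Pb58aes1P1XptqwA/VAgXORcOva4oPb4IHEkPwYsa3JUfkkdzwLWAIVYvV4ssbX1QQIt7KNmOtGmw27W2pWB7RjFVMSdGVy5Jy+NMVpEOLTkOlitrvmXciWfo5azN0qSFSUsuaaMozdltMb6FhW/T5GrnmqU/RW0eQXYWI2YJcpghraQtrkAyVTtgPCljQY6tzr6gsaWMUERyNGdQQ8mYMhrO8Ljh9bnmtKLou9/uzrrhtMZuEVEwIC+u/57q2pKxZtSVPeDZcooJQm0QbKM7Pk1+PWKhQVyGvKduv39ukUWGVbJxMn82ER8iecFO27yy09PorbTZp4bd+NPsqmzICi8xei9n8t/Zy+THNGFxxdvle+DeUZ19LVtKK2hrSDRusMR/pXCWk4GrnZaphUOZMHCPFtmGuNOLbNKRsJzAUk696J3i+8rxUxvuMeL/0+zw9s/hvhDb49zvu2zUzTS7n2pSFD0zHTdBrM90eW9niJBqkpJoUEaMfbesMYJZmetDW6QxaGcgUHYoPJNp2pbE44TtVMefUHE50Wph2y7uwW5ApjxdqCOC0aCAP0d7DoOFcb6FcXSif4TAwnywSFV7mWI/eag6bv91aS2du4lyWL9XImQ8TWsytkJAyklFloE/UGkubVJFpY5KnFeWoSnA59bMiGe9IcjFQpiNYMaSFJzfyJ/sqHn90dL60PD7nLToMSqvqrXOzJTDaVehQI+bUEae3FqFzYJ0i16NbFJmUr83O09xQJi408KlwYPAY2WjL3BPW9MsE1o9GY5XR6jQnurBz3KH0i2CnFeAeolPonlakJCkS02MPhhDvjgZ3diClUyAa4WJba97MUNfRb9rmppmnXh9xTV/q18uUNQLIEgfDysIJjADNj4AMy4AYWIGk5Q0mYNhdK5WbJBbUilvYwVr4tB6u86Gh2OejoSlyG2XRIJrKZlHfHFdeVVEfCpW4LactOCQJlWKRzySTHeWbr6NZYXd6orqMKgmNKg+hLCMnF1rFA0mMhN98fLZvpOmc36derKxoHzU9K7yuEOdRB8dgEwoSHc5xt1j4faUD1ZqKil/cpGndvSfANXtpE7//c7pdc2qN3VdjUV3bhh8EE1G3vFg1EM/urlacWxCSYJxfEm4+qr7npL/zdH+tqP9773f+/vQHEVgESU4f92MrfG5EzdACiMp89Sz4J6uikB9NU9WThWkul7Nbb49sqZnyYt8d5dwdWCUOmpbUq1ERLGLii1Hfzll4YKg/+rMLDiVAprNlf7LtFSDZB1aCzwzG9wR1nWc62zphmvGCDdnamfY6b3fp5OwsrmmtJfColm3m26uX5xfai9DcVJAUIhcX7id/+XMlnjYGuXqRIY3QyEqajZIYno9JGwNJVoNP5JWx3O/WSieIV1Zw4dy1LXGw6qrhJGhWVOfn4G9uUfNtTjIna3JgbzFSqu7+PLT7NPeSDK2oESjZilocUdVrHxekKE/M5URAjEKPUcjeD5fXzdBU5MUa7klyqdyq5OIXWMyTmYzYTRVc7ppq1+JtXRRPaQ8u/aF3pV5ZDyBbCiyrC/ikKTSennQ08jq3M3vL2PZBygsRjgvgUFpy9eCT7g5U8Ulh5RCcoiYW2KJQDlyyLZgPkxlw7GKotCFg+BRtUs9jqNYFhlRYGWqsnWxrK5ha7+Gkr6GhVrXcwDPOkKiRHe74d6+ramDf69xfmV5"/>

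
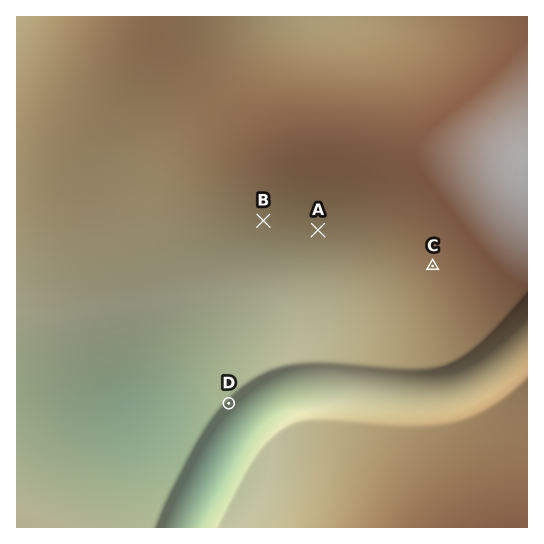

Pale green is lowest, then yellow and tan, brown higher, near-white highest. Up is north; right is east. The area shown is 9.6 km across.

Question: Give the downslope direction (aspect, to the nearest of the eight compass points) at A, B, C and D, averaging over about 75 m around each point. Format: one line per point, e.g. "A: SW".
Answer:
A: S
B: S
C: SW
D: SE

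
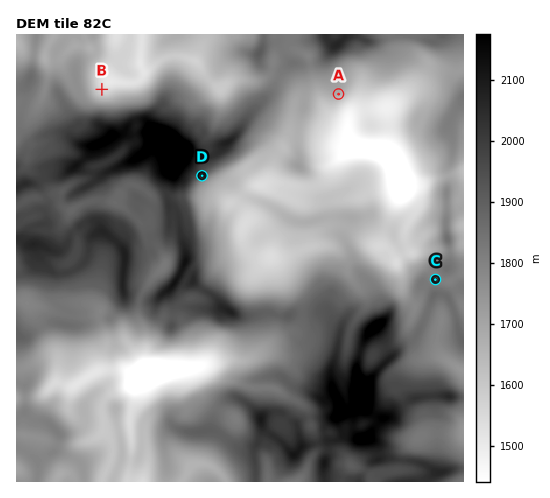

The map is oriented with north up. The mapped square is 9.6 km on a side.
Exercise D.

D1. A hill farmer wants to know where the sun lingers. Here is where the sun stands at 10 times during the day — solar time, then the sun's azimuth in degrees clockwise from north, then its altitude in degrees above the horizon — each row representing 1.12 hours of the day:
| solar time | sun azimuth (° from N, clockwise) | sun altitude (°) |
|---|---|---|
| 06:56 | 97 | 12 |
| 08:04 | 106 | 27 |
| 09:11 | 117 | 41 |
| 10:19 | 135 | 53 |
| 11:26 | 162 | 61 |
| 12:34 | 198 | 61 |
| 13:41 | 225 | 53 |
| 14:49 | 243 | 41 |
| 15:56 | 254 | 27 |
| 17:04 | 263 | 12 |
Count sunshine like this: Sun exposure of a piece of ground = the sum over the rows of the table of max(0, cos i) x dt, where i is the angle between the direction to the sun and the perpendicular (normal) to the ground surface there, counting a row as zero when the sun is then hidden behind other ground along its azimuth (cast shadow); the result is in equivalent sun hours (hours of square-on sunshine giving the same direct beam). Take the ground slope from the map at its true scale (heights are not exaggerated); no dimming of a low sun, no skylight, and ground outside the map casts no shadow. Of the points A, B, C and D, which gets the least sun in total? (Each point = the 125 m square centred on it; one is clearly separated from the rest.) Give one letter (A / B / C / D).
B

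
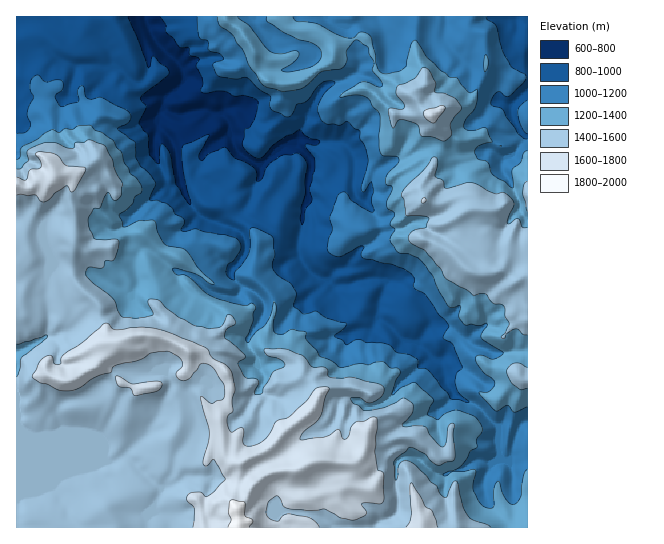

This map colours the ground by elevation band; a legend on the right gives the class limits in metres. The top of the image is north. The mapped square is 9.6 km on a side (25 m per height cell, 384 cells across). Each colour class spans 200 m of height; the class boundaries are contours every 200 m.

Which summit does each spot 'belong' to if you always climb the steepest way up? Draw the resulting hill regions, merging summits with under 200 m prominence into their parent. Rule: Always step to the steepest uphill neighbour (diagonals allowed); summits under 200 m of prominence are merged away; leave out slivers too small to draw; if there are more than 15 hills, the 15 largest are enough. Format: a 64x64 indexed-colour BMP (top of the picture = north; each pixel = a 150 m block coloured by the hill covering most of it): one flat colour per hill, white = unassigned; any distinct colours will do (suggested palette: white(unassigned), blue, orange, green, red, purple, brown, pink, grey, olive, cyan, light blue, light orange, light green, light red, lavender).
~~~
<image width="64" height="64" href="data:image/bmp;base64,Qk12CAAAAAAAAHYAAAAoAAAAQAAAAEAAAAABAAQAAAAAAAAIAAATCwAAEwsAABAAAAAAAAAA////ALR3HwAOf/8ALKAsACgn1gC9Z5QAS1aMAMJ34wB/f38AIr28AM++FwDox64AeLv/AIrfmACWmP8A1bDFABERERERERERERERERERERERERERERERERERERERERERERERERERERERERERERERERERERERERERERERERERERERERERERERERERERERERERERERERERERERERERERERERERERERERERERERERERERERERERERERERERERERERERERERERERERERERERERERERERERERERERERERERERERERERERERERERERERERERERERERERERERERERERERERERERERERERERERERERERERERERERERERERERERERERERERERERERERERERERERERERERERERERERERERERERERERERERERERERERERERERERERERERERERERERERERERERERERERERERERERERERERERERERERERERERERERESIRERERERERERERERERERERERERERERERERERERERERIhEREREREREREREREREREREREREREREREREREREREREiERERERERERERERERERERERERERERERERERERERERESIhERERERERERERERERERERERERERERERERERERERESIiIRERERERERERERERERERERERERERERERERERERESIiIhERERERERERERERERERERERERERERERERERERESIiIiEREREREREREREREREREREREREREREREREREREiIiIiIREREREREREREREREREREREREREREREREREREiIiIiIhERERERERERERERERERERERERERERERERERESIiIiIiERERERERERERERERERERERERERERERERERERIiIiIiIRERERERERERERERERERERERERERERERERERIiIiIiIhERERERERERERERERERERERERERERERERERIiIiIiIiERERERERERERERERERERERERERERERERERIiIiIzMzMRERERERERERERERERERERERERERERERERIiIiMzMzMxERERERERERERERERERERERERERERERERESIiMzMzMzEREREREREREREREREREREREREREREREREREzMzMzMzMRERERERERERERERERERERERERERERERERETMzMzMzMxERERERERERERERERERERERERERERERERETMzMzMzMzERERERERERERERERERERERERERERERERETMzMzMzMzMRERERERERERERERERERERERERERERERETMzMzMzMzMxEREREREUERERERERERERERERERMxERETMzMzMzMzMzERERERFEQRERERERERERERERESMzMzMzMzMzMzMzMzMRERFEREQREREREREREREREREiIiMzMzMzMzMzMzMzMxERREREQRERERERERERERERESIiIjMzMzMzMzMzMzMzERFERERBERERERERERERERESIiIiIzMzMzMzMzMzMzMREUREREERERERERERERERERIiIiIiMzMzMzMzMzMzMxEUREREQREREREREREREREREiIiIiIjMzMzMzMzMzMzERREREREQRERERERERERERERIiIiIiMzMzMzMzMzMzMUREREREREEREREREREREREREiIiIiIzMzMzMzMzMzM0RERERERERBERERERERERERESIiIiIjMzMzMzMzMzMyREREREREREQRERERERERERERIiIiIjMzMzMzMzMzMzJEREREREREREERERERERERERESIiIhMzMzMzMzMzMzMkRERERERERERBERERERERERERIiIhEzMzMzMzMzMzMiRERERERERERERBEREREREREREiIiIjMzMzMzMzMzMyJEREREREREREQRERERERERERESIiIiIzMzMzMzMzMyIkRERERERERERBERERERERERERIiIiIiMzMzMzMzMzIiRERERERERERBERERERERERERIiIiIiIiIzMzMzMzMiJEREREREREREERERERERERIRIiIiIiIiIiIzIiIiIiIkREREREREREQRERERERESIiIiIiIiIiIiIiIiIiIiIiREREREREREREERERERESIiIiIiIiIiIiIiIiIiIiIiFEREREREREREQRERERERIiIiIiIiIiIiIiIiIiIiIiIURERERERERERBEREREREiIiIiIiIiIiIiIiIiIiIiIRREREREREREREIiIiIiEiIiIiIiIiIiIiIiIiIiIiIhFERERERERERERCIiIiIiIiIiIiIiIiIiIiIiIiIiIhEUREREEUREREQREiIiIiIiIiIiIiIiIiIiIiIiIiIhERREREQRFEREQRERIiIiIiIiIiIiIiIiIiIiIiIiIiIRFERERBERREEREREiIiIiIiIiIiIiIiIiIiIiIiIiIhEUREREEREUERERESIiIiIiIiIiIiIiIiIiIiIiIiIiIRREREERERERERESIiIiIiIiIiIiIiIiIiIiIiIiIiIiERRBERERERERESIiIiIiIiIiIiIiIiIiIiIiIiIiIiIRERERERERERESIiIiIiIiIiIiIiIiIiIiIiIiIiIiIRERERERERERESIiIiIiIiIiIiIiIiIiIiIiIiIiIiIhERERERERERERIiIiIiIiIiIiIiIiIiIiIiIiIiIiIiIRERERERERERIiIiIiIiIiIiIiIiIiIiIiIiIiIiIiIh"/>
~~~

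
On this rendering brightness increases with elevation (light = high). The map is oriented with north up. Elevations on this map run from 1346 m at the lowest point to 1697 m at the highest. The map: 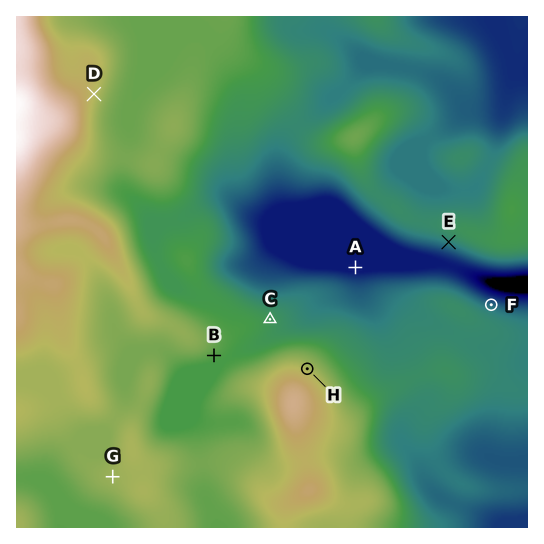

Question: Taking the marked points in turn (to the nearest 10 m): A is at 1370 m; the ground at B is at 1520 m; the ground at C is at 1490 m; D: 1590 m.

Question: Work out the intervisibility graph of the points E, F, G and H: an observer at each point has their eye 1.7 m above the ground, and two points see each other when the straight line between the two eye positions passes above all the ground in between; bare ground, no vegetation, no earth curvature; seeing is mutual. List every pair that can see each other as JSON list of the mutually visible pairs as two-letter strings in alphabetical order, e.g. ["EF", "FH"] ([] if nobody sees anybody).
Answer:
["EF", "EH"]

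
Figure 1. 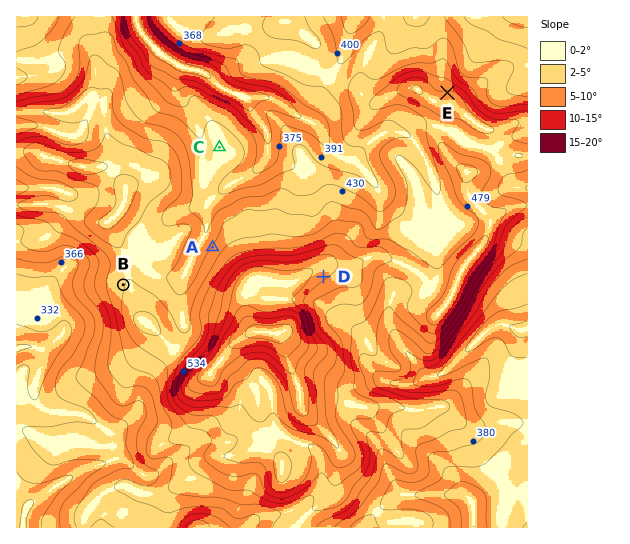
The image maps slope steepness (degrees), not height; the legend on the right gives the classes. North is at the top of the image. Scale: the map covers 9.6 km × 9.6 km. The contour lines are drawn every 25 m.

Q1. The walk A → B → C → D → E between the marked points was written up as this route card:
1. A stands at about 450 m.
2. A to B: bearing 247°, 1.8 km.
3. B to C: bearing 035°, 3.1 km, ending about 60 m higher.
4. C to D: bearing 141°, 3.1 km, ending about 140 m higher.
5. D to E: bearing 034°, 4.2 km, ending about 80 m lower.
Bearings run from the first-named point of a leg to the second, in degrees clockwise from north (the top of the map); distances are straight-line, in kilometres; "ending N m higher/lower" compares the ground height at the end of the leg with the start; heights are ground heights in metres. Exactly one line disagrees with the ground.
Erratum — Line 3: it should read "ending about 60 m lower".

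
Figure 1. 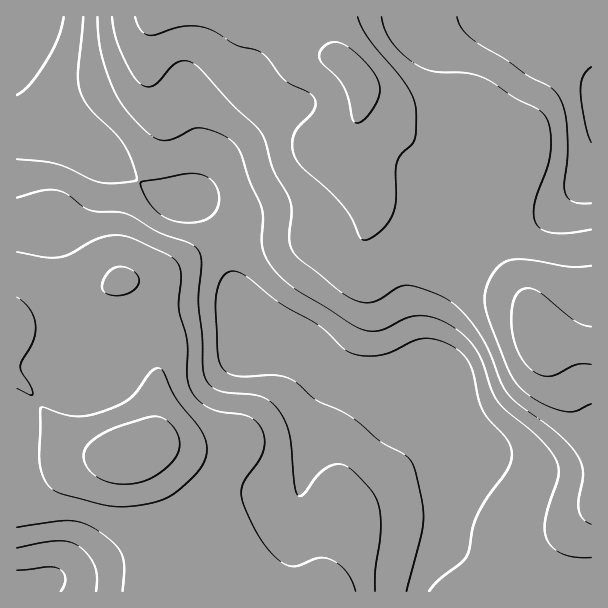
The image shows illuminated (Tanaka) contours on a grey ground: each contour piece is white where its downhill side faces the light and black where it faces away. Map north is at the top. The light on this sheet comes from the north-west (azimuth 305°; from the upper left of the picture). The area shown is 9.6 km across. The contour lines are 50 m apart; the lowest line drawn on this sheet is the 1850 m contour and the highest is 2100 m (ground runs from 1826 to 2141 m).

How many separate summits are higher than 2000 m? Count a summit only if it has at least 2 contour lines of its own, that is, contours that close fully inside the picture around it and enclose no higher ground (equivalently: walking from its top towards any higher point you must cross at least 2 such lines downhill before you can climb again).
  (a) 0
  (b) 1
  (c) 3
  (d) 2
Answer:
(b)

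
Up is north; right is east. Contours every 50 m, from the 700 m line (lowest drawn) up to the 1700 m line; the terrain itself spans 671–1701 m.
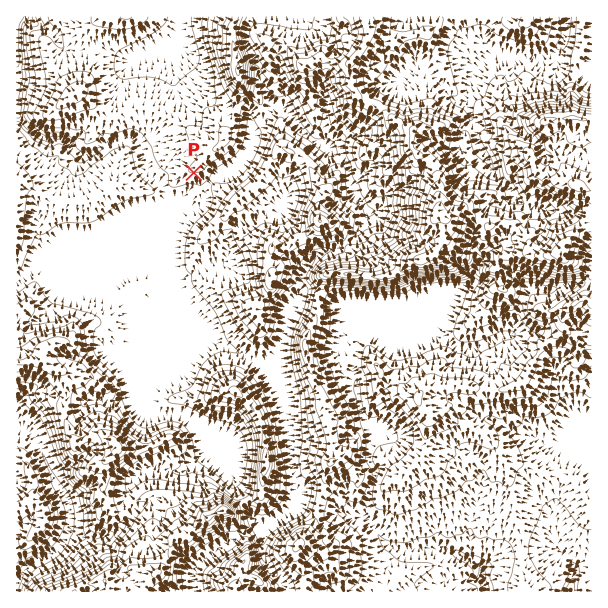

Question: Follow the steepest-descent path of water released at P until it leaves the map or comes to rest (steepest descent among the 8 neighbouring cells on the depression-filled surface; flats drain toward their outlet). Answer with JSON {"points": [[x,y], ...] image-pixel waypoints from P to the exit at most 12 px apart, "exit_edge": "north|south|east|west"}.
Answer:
{"points": [[194, 173], [194, 185], [182, 192], [170, 192], [158, 183], [146, 173], [141, 161], [140, 149], [131, 137], [119, 140], [107, 144], [95, 152], [83, 155], [71, 147], [60, 138], [48, 140], [36, 132], [24, 122], [17, 114]], "exit_edge": "west"}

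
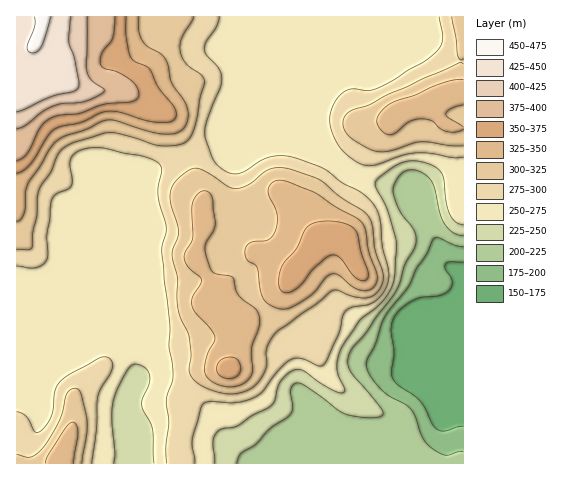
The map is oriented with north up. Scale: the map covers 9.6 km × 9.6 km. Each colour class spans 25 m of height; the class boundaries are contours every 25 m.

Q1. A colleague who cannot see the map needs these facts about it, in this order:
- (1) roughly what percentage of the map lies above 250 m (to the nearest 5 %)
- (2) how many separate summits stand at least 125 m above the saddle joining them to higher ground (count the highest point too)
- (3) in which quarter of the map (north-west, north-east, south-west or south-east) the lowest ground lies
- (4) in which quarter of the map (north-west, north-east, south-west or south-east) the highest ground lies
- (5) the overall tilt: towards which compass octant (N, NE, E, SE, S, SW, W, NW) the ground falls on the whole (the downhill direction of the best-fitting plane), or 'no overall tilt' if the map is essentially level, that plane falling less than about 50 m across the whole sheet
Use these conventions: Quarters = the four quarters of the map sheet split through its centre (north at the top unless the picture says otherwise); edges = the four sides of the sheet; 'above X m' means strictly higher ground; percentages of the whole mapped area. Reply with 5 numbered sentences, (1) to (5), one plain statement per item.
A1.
(1) Ground above 250 m makes up about 80 % of the sheet.
(2) 1 summit rises at least 125 m above its surroundings.
(3) Look to the south-east quarter for the lowest ground.
(4) Look to the north-west quarter for the highest ground.
(5) Overall the map slopes down towards the south-east.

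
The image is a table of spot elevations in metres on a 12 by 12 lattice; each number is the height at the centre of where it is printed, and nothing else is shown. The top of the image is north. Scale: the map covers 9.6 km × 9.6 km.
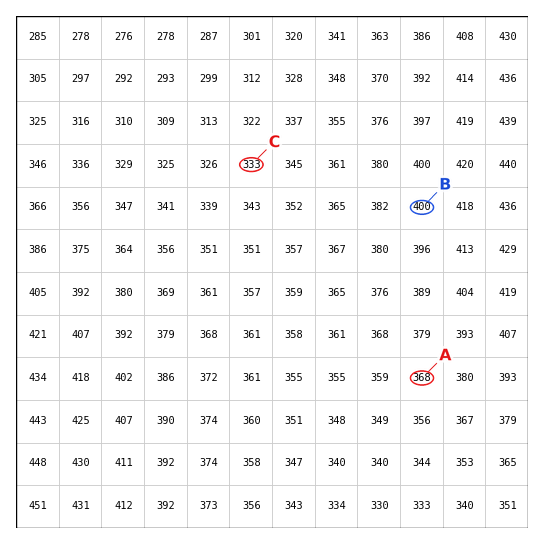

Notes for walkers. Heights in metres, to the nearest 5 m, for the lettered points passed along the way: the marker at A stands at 370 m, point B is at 400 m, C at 335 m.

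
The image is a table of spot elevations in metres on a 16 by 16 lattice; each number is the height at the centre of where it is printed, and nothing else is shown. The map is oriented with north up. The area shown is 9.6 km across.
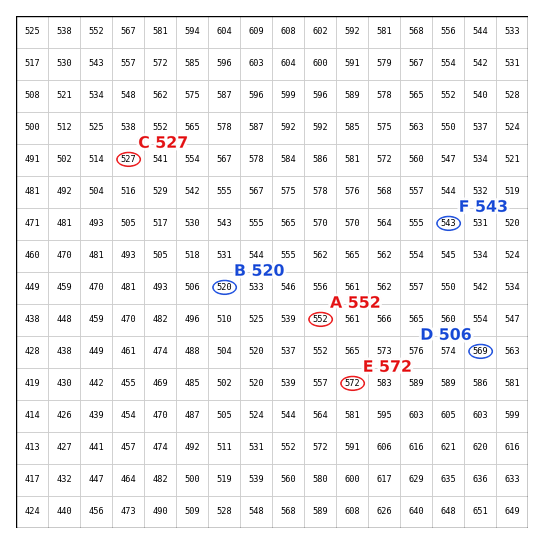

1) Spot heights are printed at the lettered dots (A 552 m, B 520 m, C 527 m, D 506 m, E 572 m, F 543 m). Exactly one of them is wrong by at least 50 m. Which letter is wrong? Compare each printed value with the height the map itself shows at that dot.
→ D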